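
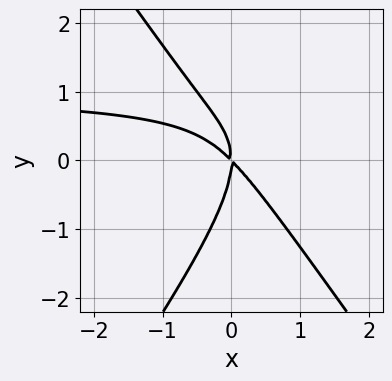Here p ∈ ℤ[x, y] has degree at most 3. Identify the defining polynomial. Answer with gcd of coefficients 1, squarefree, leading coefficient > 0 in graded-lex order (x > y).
deg p = 3. A generic line meets the curve in up to 3 points.
Against the integer gridlines: it meets the x-axis at x = 0 (among the integer gridlines); one y-axis crossing is at y = 0.
The integer polynomial consistent with all of this is the stated p.

2*x^2*y - y^3 - 2*x^2 - 2*x*y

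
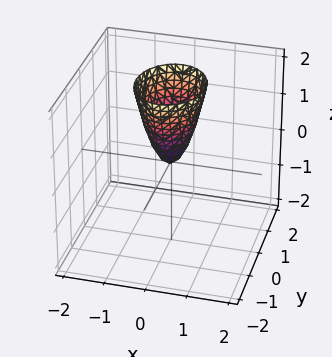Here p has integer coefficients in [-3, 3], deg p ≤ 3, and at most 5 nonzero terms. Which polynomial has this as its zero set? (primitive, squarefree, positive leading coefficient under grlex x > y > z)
3*x^2 + 2*y^2 - z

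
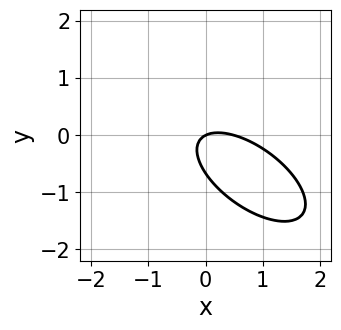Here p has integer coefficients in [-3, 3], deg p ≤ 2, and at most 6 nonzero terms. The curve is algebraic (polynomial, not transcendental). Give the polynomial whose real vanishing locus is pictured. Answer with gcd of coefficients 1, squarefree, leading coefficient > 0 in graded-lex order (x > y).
2*x^2 + 3*x*y + 3*y^2 - x + 2*y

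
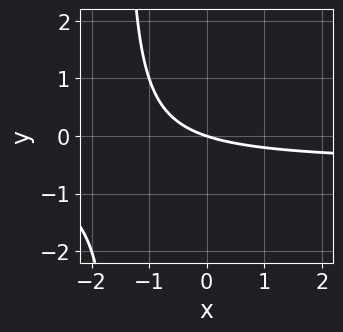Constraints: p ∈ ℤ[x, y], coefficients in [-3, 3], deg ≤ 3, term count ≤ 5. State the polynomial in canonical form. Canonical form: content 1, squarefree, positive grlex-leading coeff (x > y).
First, deg p = 2. The shape is more complex than any degree-1 curve.
Then, from the axis intercepts and sections: it crosses the x-axis at the gridline x = 0; it meets the y-axis at y = 0 (among the integer gridlines).
Finally, these observations pin down the coefficients.

2*x*y + x + 3*y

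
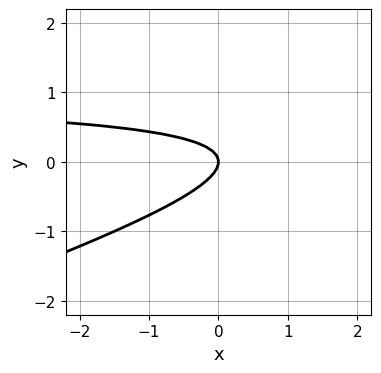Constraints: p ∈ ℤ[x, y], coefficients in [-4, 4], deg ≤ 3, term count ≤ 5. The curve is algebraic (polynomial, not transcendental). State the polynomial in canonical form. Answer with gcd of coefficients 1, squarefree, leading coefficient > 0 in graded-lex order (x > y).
x*y - 3*y^2 - x

(a) The degree is 2 — no degree-1 curve has this shape.
(b) Observable constraints: one y-axis crossing is at y = 0; it meets the x-axis at x = 0 (among the integer gridlines).
(c) The integer polynomial consistent with all of this is the stated p.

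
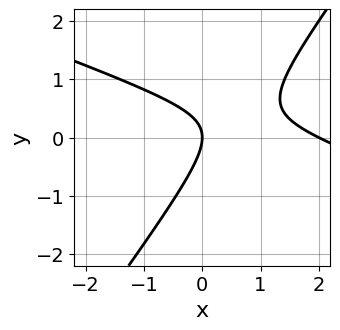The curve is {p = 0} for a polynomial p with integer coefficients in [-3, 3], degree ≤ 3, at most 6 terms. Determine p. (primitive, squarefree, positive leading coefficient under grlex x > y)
First, deg p = 2.
Next, observable constraints: it crosses the y-axis at the gridline y = 0; among the integer gridlines, it crosses the x-axis at x ∈ {0, 2}.
Finally, assembling these constraints gives the stated polynomial.

x^2 + 2*x*y - 2*y^2 - 2*x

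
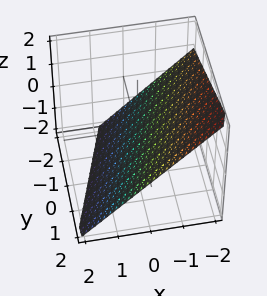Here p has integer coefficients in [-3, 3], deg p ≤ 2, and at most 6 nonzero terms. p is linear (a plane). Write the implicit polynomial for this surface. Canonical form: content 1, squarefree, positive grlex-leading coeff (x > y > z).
1. deg p = 1.
2. Against the integer gridlines: it meets the y-axis at y = 2 (among the integer gridlines).
3. Matching integer coefficients to the picture gives p.

3*x - y + 3*z + 2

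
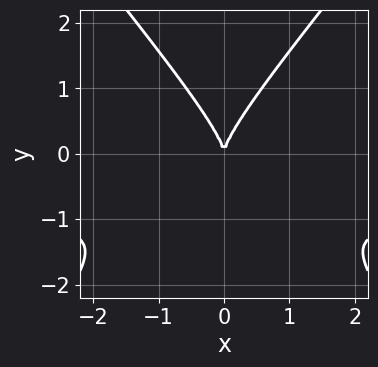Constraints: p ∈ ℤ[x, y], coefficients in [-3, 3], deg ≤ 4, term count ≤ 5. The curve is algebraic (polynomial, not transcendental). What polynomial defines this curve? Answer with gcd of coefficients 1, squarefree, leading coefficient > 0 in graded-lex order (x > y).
1. deg p = 3. A generic line meets the curve in up to 3 points.
2. Symmetries: the x ↦ −x reflection is a symmetry, so x appears only in even powers.
3. Against the integer gridlines: it meets the y-axis at y = 0 (among the integer gridlines); it crosses the x-axis at the gridline x = 0.
4. These observations pin down the coefficients.

3*x^2*y - 2*y^3 + 3*x^2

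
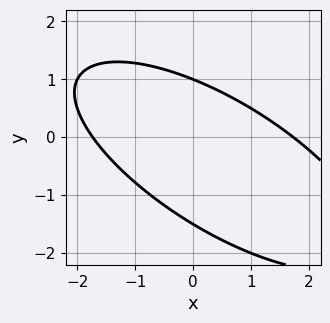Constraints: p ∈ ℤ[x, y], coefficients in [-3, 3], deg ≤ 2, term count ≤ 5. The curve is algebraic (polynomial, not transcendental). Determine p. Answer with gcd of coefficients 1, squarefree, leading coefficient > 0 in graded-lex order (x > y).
1. deg p = 2.
2. Checking where it meets the axes: it crosses the y-axis at the gridline y = 1.
3. Solving for integer coefficients yields p as stated.

x^2 + 2*x*y + 2*y^2 + y - 3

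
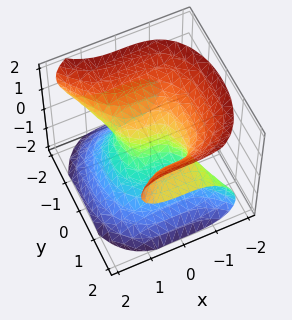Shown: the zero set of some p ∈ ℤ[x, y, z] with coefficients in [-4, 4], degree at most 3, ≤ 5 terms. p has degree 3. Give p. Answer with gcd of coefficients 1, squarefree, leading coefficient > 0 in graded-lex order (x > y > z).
3*x^3 - 3*y^2*z + 3*z^3 + 2*y

deg p = 3. A generic line meets the surface in up to 3 points.
Observable constraints: one x-axis crossing is at x = 0; it crosses the y-axis at the gridline y = 0; it crosses the z-axis at the gridline z = 0.
Assembling these constraints gives the stated polynomial.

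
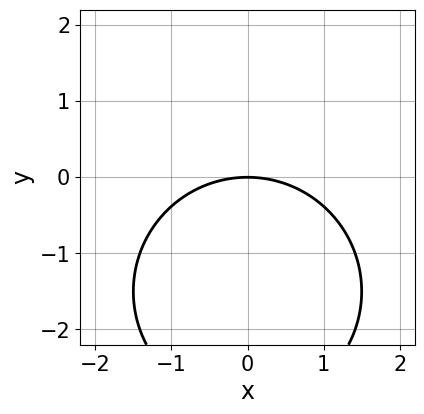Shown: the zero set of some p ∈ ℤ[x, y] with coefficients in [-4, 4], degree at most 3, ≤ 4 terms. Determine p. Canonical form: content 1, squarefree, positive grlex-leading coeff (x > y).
x^2 + y^2 + 3*y

(a) Degree: no degree-1 curve has this shape, so deg p = 2.
(b) Symmetries: mirror symmetry x ↦ −x ⇒ only even powers of x.
(c) From the visible intercepts: one x-axis crossing is at x = 0; one y-axis crossing is at y = 0.
(d) Putting this together gives p.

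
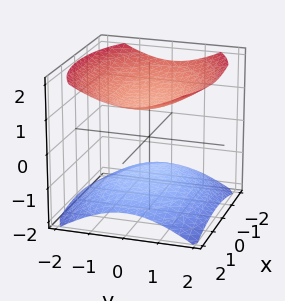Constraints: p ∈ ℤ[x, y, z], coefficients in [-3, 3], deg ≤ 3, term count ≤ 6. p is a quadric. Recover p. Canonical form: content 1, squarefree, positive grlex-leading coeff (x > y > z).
1. There are 2 components.
2. Degree: two separate bowl-shaped sheets opening away from each other; a quadric, so deg p = 2.
3. Symmetries: it's symmetric under y → −y, forcing even powers of y; it's symmetric under x → −x, forcing even powers of x; mirror symmetry z ↦ −z ⇒ only even powers of z.
4. Against the integer gridlines: it misses every integer gridline on the x-axis; the surface avoids every integer y-axis point in the box; the z-axis gridline crossings are at z ∈ {-1, 1}.
5. Putting this together gives p.

x^2 + 2*y^2 - 3*z^2 + 3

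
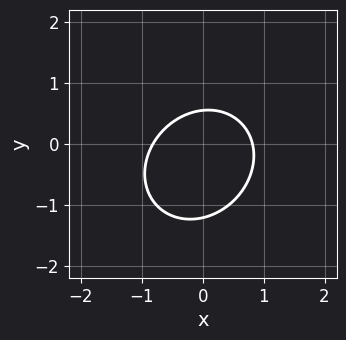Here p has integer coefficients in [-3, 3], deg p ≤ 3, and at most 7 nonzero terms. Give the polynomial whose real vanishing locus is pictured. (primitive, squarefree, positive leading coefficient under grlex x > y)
3*x^2 - x*y + 3*y^2 + 2*y - 2

(a) Degree: no degree-1 curve has this shape, so deg p = 2.
(b) The integer polynomial consistent with all of this is the stated p.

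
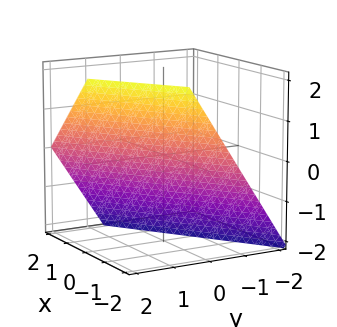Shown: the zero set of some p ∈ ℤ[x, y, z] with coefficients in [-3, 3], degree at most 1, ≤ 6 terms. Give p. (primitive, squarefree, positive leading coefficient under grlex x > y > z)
2*x - 3*y + 2*z + 2

(a) The degree is 1 — the surface is flat (a plane).
(b) Against the integer gridlines: it meets the z-axis at z = -1 (among the integer gridlines); one x-axis crossing is at x = -1.
(c) Matching integer coefficients to the picture gives p.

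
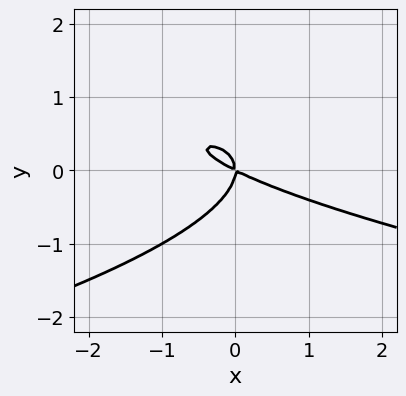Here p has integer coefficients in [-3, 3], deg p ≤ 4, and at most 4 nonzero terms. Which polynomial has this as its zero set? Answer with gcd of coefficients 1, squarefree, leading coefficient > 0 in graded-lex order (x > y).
3*y^3 + x^2 + 2*x*y

(a) The degree is 3 — a generic line meets the curve in up to 3 points.
(b) Reading off the gridlines: one y-axis crossing is at y = 0; it meets the x-axis at x = 0 (among the integer gridlines).
(c) The integer polynomial consistent with all of this is the stated p.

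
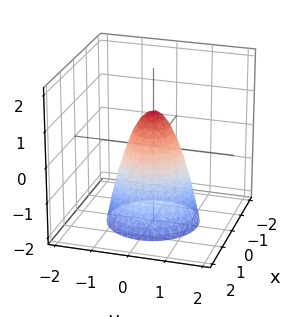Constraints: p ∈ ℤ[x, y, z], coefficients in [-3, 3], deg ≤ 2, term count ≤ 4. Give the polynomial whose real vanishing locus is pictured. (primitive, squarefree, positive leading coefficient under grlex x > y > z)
2*x^2 + 2*y^2 + z - 1

1. Degree: a generic line meets the surface in up to 2 points, so deg p = 2.
2. Symmetries: rotational symmetry about the z-axis ⇒ p depends on x, y only through x² + y².
3. From the axis intercepts and sections: a circular section at z = 0 has radius between 0 and 1; it crosses the z-axis at the gridline z = 1.
4. Fitting integer coefficients to these (and the overall shape) gives p.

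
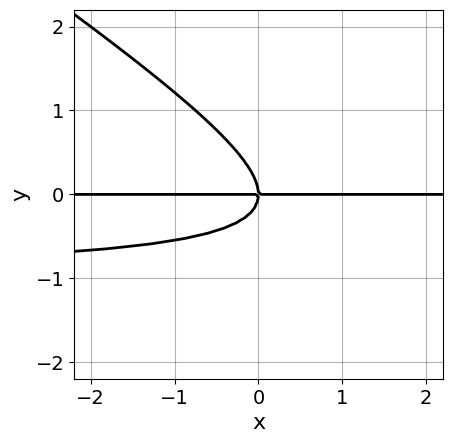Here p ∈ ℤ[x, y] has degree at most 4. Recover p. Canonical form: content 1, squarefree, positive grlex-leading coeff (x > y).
First, degree: a generic line meets the curve in up to 3 points, so deg p = 3.
Then, reading off the gridlines: one y-axis crossing is at y = 0; the visible x-axis segment lies entirely on the curve.
Finally, fitting integer coefficients to these (and the overall shape) gives p.

2*x*y^2 + 3*y^3 + 2*x*y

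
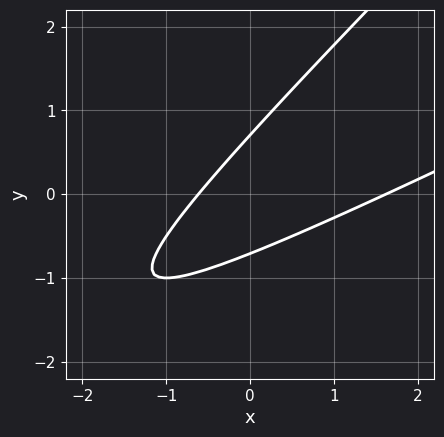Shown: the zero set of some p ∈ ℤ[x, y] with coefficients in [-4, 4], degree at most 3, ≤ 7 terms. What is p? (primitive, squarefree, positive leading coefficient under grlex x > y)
The degree is 2 — no degree-1 curve has this shape.
The integer polynomial consistent with all of this is the stated p.

x^2 - 3*x*y + 2*y^2 - x - 1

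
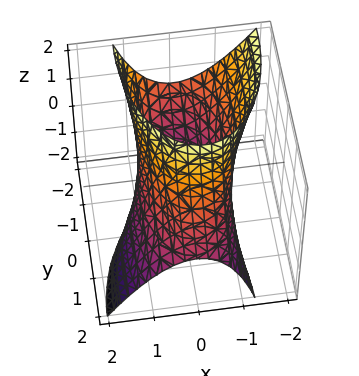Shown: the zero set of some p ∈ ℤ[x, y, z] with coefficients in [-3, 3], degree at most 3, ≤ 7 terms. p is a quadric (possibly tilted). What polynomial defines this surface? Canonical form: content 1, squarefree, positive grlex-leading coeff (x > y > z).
3*x^2 + x*z + y^2 + 2*y*z - 3

(a) The degree is 2 — a generic line meets the surface in up to 2 points.
(b) Reading off the gridlines: among the integer gridlines, it crosses the x-axis at x ∈ {-1, 1}; it misses every integer gridline on the z-axis.
(c) Putting this together gives p.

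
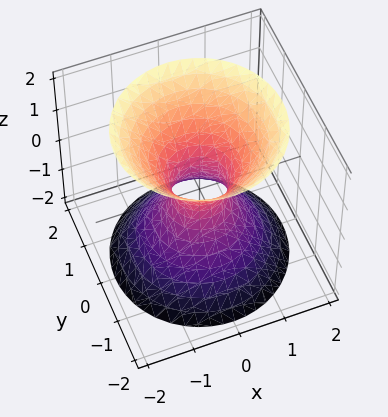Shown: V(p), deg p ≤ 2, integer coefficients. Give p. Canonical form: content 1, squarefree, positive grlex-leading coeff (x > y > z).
(a) deg p = 2. One connected sheet with a waist; a quadric.
(b) Symmetries: the z-axis is an axis of rotation, so x and y enter only as x² + y²; it's symmetric under z → −z, forcing even powers of z.
(c) From the axis intercepts and sections: the surface avoids every integer z-axis point in the box; a circular section at z = 2 has radius between 1 and 2.
(d) Solving for integer coefficients yields p as stated.

3*x^2 + 3*y^2 - 2*z^2 - 1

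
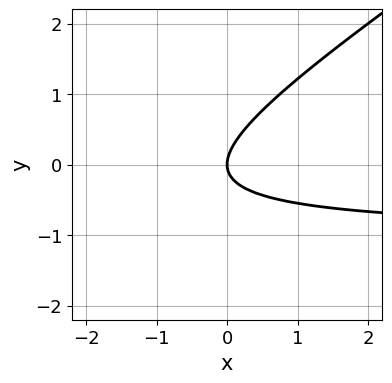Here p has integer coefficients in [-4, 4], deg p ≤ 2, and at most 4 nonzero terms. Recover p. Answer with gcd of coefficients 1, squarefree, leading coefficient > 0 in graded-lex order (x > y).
2*x*y - 3*y^2 + 2*x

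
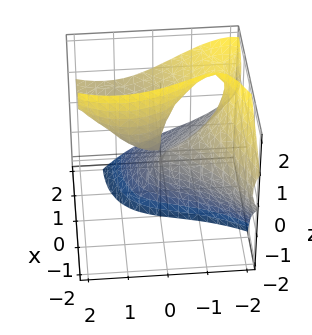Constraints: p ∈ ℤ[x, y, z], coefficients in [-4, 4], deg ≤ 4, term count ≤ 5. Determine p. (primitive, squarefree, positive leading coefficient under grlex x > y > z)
The degree is 3 — a generic line meets the surface in up to 3 points.
Reading off the gridlines: every point of the z-axis in the box is on the surface; it crosses the y-axis at the gridline y = 0; one x-axis crossing is at x = 0.
Assembling these constraints gives the stated polynomial.

2*x*y*z + 3*x*z^2 - y^3 - 2*x^2 + 2*y*z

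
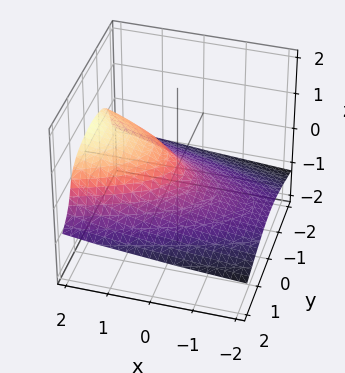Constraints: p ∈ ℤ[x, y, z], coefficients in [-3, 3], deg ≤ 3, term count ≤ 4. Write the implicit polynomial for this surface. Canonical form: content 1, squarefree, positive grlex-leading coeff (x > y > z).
First, the degree is 3 — no degree-2 surface has this shape.
Next, reading off the gridlines: one z-axis crossing is at z = 0; it meets the y-axis at y = 0 (among the integer gridlines); one x-axis crossing is at x = 0.
Finally, together with the visible shape, these determine p as stated.

3*z^3 + y^2 - x + z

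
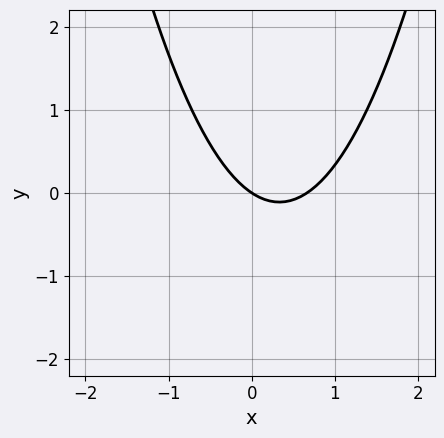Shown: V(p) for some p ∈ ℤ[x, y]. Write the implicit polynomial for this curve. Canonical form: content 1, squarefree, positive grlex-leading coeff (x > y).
3*x^2 - 2*x - 3*y

1. deg p = 2. No degree-1 curve has this shape.
2. From the visible intercepts: it meets the x-axis at x = 0 (among the integer gridlines); it crosses the y-axis at the gridline y = 0.
3. Together with the visible shape, these determine p as stated.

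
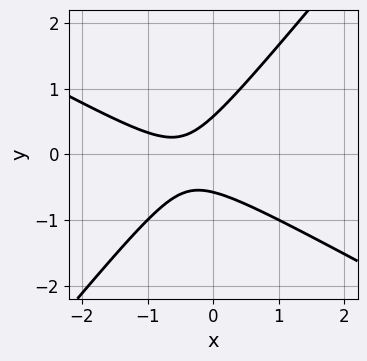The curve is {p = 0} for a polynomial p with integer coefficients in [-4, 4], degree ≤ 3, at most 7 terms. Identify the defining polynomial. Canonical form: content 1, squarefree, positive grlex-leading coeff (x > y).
2*x^2 + 2*x*y - 3*y^2 + 2*x + 1

(a) deg p = 2. No degree-1 curve has this shape.
(b) Reading off the gridlines: the curve avoids every integer x-axis point in the box.
(c) Assembling these constraints gives the stated polynomial.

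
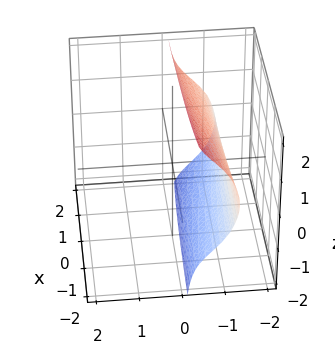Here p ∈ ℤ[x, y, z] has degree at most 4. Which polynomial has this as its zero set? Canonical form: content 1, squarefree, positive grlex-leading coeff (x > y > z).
First, the degree is 3 — a generic line meets the surface in up to 3 points.
Then, reading off the gridlines: no x-intercept at any integer in the box; no z-intercept at any integer in the box.
Finally, fitting integer coefficients to these (and the overall shape) gives p.

x*y*z + 3*y^3 + 3*y*z^2 - 3*y + 2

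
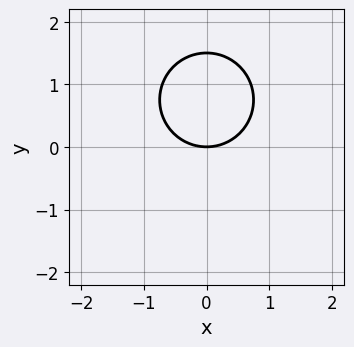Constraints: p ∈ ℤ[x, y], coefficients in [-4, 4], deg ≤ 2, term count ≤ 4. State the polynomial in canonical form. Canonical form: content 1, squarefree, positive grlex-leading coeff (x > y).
deg p = 2.
Symmetries: it's symmetric under x → −x, forcing even powers of x.
Against the integer gridlines: one x-axis crossing is at x = 0; it crosses the y-axis at the gridline y = 0.
Solving for integer coefficients yields p as stated.

2*x^2 + 2*y^2 - 3*y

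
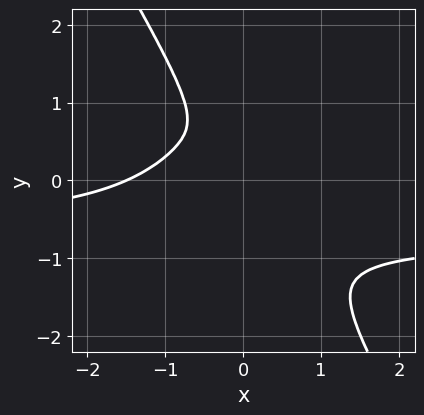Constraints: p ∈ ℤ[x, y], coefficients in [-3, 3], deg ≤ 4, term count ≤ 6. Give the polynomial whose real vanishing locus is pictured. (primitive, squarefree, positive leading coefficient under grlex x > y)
First, degree: the shape is more complex than any degree-3 curve, so deg p = 4.
Finally, solving for integer coefficients yields p as stated.

3*x^3*y - x^2*y^2 + y^4 + 2*x^3 + 3*x^2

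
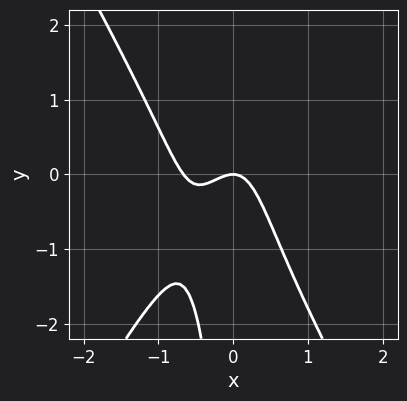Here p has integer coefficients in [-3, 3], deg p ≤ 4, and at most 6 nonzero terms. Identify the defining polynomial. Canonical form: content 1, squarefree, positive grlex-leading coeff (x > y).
3*x^3 - x*y^2 + 2*x^2 + y

deg p = 3. A generic line meets the curve in up to 3 points.
Observable constraints: it meets the y-axis at y = 0 (among the integer gridlines); one x-axis crossing is at x = 0.
Putting this together gives p.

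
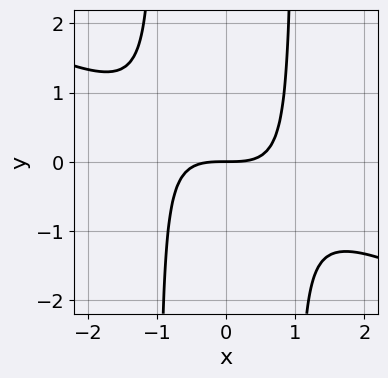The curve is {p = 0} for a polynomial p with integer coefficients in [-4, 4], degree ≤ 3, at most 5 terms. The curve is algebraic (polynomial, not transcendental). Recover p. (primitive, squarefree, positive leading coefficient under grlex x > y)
x^3 + 2*x^2*y - 2*y

1. The degree is 3 — a generic line meets the curve in up to 3 points.
2. Against the integer gridlines: it meets the y-axis at y = 0 (among the integer gridlines); it meets the x-axis at x = 0 (among the integer gridlines).
3. Putting this together gives p.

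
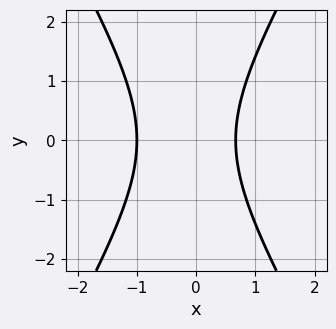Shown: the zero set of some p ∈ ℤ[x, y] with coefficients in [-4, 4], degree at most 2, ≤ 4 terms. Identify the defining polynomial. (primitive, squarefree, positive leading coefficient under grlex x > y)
1. deg p = 2.
2. Symmetries: mirror symmetry y ↦ −y ⇒ only even powers of y.
3. From the axis intercepts and sections: it crosses the x-axis at the gridline x = -1; no y-intercept at any integer in the box.
4. Matching integer coefficients to the picture gives p.

3*x^2 - y^2 + x - 2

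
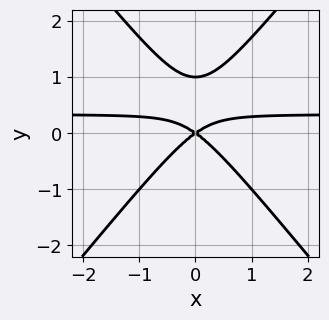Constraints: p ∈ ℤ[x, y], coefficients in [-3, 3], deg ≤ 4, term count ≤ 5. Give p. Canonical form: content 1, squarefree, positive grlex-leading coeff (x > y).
3*x^2*y - 2*y^3 - x^2 + 2*y^2

The degree is 3 — no degree-2 curve has this shape.
Symmetries: it's symmetric under x → −x, forcing even powers of x.
Checking where it meets the axes: the y-axis gridline crossings are at y ∈ {0, 1}; one x-axis crossing is at x = 0.
Fitting integer coefficients to these (and the overall shape) gives p.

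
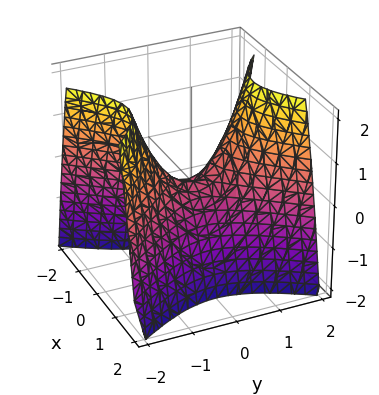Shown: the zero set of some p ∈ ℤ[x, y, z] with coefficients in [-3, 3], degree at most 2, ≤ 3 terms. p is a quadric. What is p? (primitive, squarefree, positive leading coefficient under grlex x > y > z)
3*x^2 - 2*y^2 + 2*z

(a) Degree: a saddle surface; a quadric, so deg p = 2.
(b) Symmetries: mirror symmetry y ↦ −y ⇒ only even powers of y; mirror symmetry x ↦ −x ⇒ only even powers of x.
(c) From the visible intercepts: one z-axis crossing is at z = 0; one x-axis crossing is at x = 0.
(d) These observations pin down the coefficients.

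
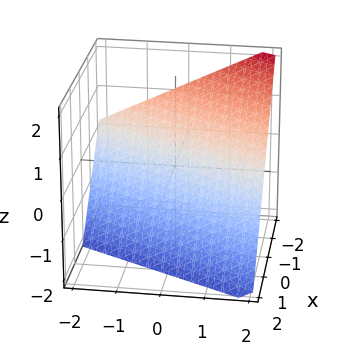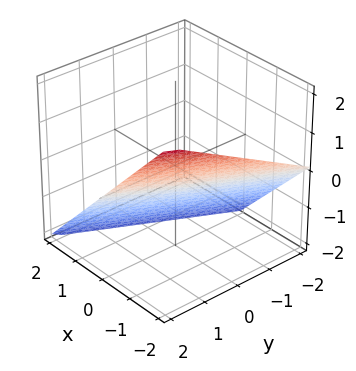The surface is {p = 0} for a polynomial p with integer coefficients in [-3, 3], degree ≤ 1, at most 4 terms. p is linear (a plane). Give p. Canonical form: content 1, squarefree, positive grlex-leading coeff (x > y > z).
First, the degree is 1 — every cross-section is a straight line — this is a plane.
Then, from the axis intercepts and sections: it meets the x-axis at x = -1 (among the integer gridlines); it meets the z-axis at z = -1 (among the integer gridlines); one y-axis crossing is at y = 2.
Finally, matching integer coefficients to the picture gives p.

2*x - y + 2*z + 2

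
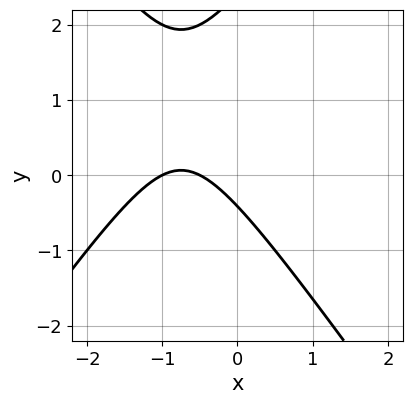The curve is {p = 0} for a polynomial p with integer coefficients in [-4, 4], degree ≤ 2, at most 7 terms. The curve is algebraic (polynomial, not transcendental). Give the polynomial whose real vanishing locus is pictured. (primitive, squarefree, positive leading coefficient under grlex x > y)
2*x^2 - y^2 + 3*x + 2*y + 1

Degree: the shape is more complex than any degree-1 curve, so deg p = 2.
Reading off the gridlines: one x-axis crossing is at x = -1.
Together with the visible shape, these determine p as stated.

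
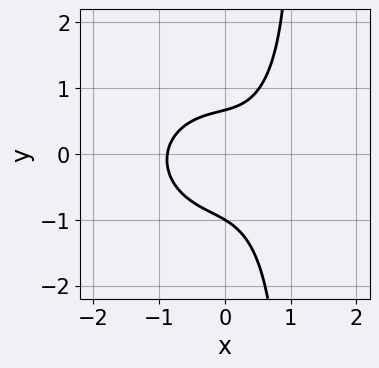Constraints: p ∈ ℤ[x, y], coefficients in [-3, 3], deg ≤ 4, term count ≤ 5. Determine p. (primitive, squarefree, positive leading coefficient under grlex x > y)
3*x^3 + 3*x*y^2 - 3*y^2 - y + 2

(a) Degree: no degree-2 curve has this shape, so deg p = 3.
(b) From the visible intercepts: it crosses the y-axis at the gridline y = -1.
(c) Assembling these constraints gives the stated polynomial.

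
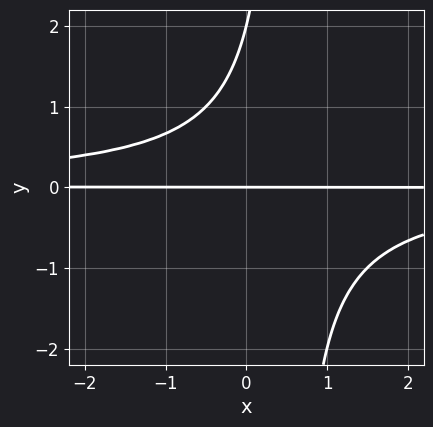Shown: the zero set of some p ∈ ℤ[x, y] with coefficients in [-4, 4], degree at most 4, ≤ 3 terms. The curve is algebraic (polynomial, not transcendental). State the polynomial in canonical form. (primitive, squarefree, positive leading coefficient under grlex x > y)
2*x*y^2 - y^2 + 2*y

deg p = 3. The shape is more complex than any degree-2 curve.
Reading off the gridlines: every point of the x-axis in the box is on the curve; the y-axis gridline crossings are at y ∈ {0, 2}.
Fitting integer coefficients to these (and the overall shape) gives p.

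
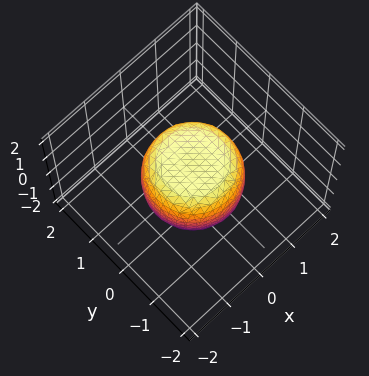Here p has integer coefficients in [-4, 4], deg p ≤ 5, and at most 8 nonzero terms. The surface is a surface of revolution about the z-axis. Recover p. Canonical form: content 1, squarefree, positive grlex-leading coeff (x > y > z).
2*x^4 + 4*x^2*y^2 + 2*y^4 - x^2 - y^2 + 2*z^2 - 2

First, the degree is 4 — a generic line meets the surface in up to 4 points.
Next, symmetries: the z-axis is an axis of rotation, so x and y enter only as x² + y².
Then, checking where it meets the axes: among the integer gridlines, it crosses the z-axis at z ∈ {-1, 1}; a circular section at z = 1 has radius between 0 and 1.
Finally, assembling these constraints gives the stated polynomial.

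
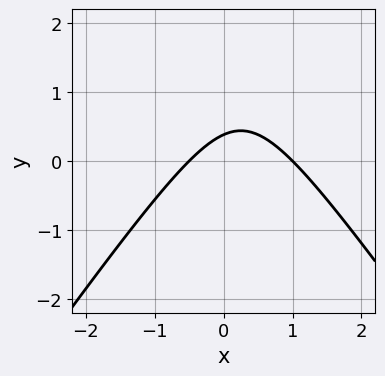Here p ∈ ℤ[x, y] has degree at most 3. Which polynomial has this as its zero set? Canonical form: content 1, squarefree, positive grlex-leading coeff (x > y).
2*x^2 - y^2 - x + 3*y - 1

(a) Degree: the shape is more complex than any degree-1 curve, so deg p = 2.
(b) From the visible intercepts: it meets the x-axis at x = 1 (among the integer gridlines).
(c) Together with the visible shape, these determine p as stated.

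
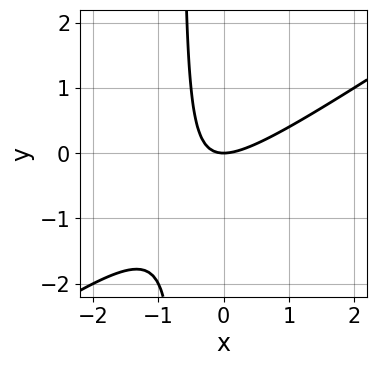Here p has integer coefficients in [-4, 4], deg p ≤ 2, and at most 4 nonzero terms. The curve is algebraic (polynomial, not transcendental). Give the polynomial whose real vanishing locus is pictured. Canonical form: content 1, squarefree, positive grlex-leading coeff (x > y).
2*x^2 - 3*x*y - 2*y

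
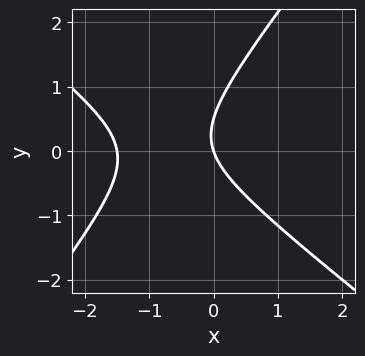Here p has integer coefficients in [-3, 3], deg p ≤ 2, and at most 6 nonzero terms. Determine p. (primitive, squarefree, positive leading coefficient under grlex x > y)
First, the degree is 2 — no degree-1 curve has this shape.
Then, against the integer gridlines: one x-axis crossing is at x = 0; it meets the y-axis at y = 0 (among the integer gridlines).
Finally, these observations pin down the coefficients.

2*x^2 + x*y - 2*y^2 + 3*x + y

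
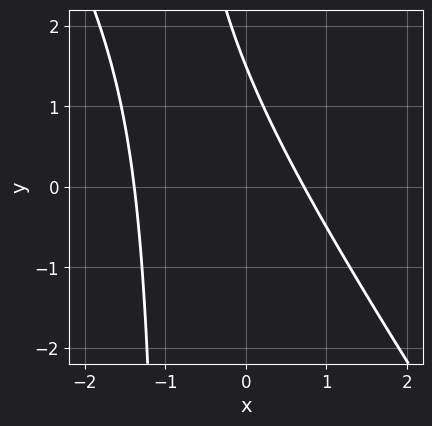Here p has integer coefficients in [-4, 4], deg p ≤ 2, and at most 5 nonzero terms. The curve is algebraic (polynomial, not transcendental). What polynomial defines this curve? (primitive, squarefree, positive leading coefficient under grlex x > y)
3*x^2 + 2*x*y + 2*x + 2*y - 3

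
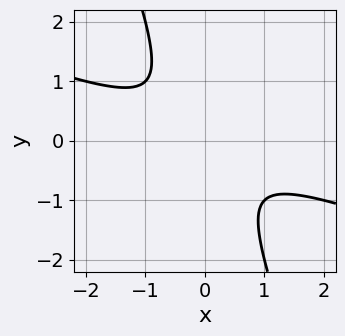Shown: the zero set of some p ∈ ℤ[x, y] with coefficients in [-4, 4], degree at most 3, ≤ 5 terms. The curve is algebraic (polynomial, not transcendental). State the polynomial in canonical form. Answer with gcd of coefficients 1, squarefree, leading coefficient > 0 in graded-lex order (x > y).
deg p = 2. No degree-1 curve has this shape.
Reading off the gridlines: no x-intercept at any integer in the box; the curve avoids every integer y-axis point in the box.
Assembling these constraints gives the stated polynomial.

x^2 + 3*x*y + y^2 + 1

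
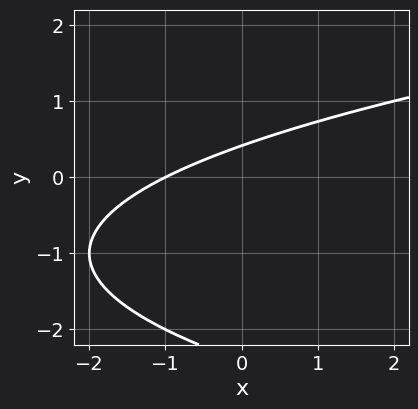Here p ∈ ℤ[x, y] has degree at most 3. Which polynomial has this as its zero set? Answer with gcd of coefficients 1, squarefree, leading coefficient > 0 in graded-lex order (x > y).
y^2 - x + 2*y - 1

deg p = 2. The shape is more complex than any degree-1 curve.
Checking where it meets the axes: one x-axis crossing is at x = -1.
Solving for integer coefficients yields p as stated.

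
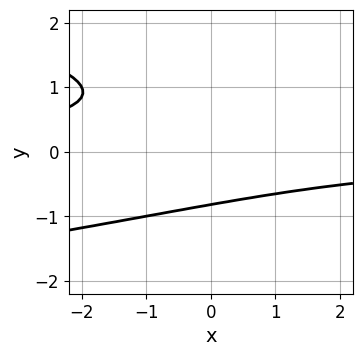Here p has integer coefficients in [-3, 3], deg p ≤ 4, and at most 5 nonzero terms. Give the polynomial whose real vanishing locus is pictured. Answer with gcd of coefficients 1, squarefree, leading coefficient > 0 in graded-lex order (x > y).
3*y^3 + 2*x*y - 2*y^2 + 3

First, degree: no degree-2 curve has this shape, so deg p = 3.
Then, reading off the gridlines: the curve avoids every integer x-axis point in the box.
Finally, fitting integer coefficients to these (and the overall shape) gives p.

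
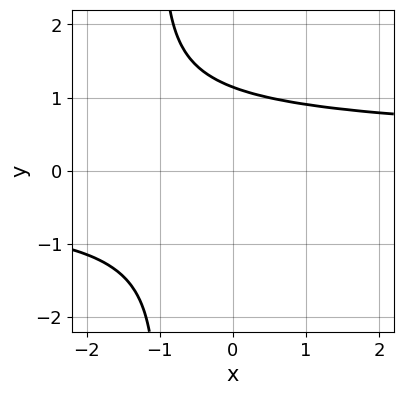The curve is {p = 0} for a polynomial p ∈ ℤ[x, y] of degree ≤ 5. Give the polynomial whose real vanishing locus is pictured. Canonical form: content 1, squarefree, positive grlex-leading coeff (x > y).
2*x*y^3 + 2*y^3 - 3

(a) deg p = 4. A generic line meets the curve in up to 4 points.
(b) Observable constraints: the curve avoids every integer x-axis point in the box.
(c) Putting this together gives p.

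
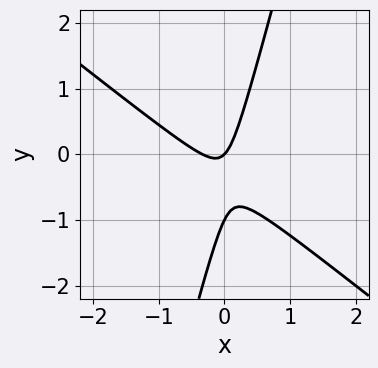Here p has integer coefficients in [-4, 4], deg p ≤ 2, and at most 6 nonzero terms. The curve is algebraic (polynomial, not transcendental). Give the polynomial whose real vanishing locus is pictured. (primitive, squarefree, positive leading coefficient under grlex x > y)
3*x^2 + 3*x*y - y^2 + x - y

(a) Degree: a generic line meets the curve in up to 2 points, so deg p = 2.
(b) Checking where it meets the axes: one x-axis crossing is at x = 0; the y-axis gridline crossings are at y ∈ {-1, 0}.
(c) Putting this together gives p.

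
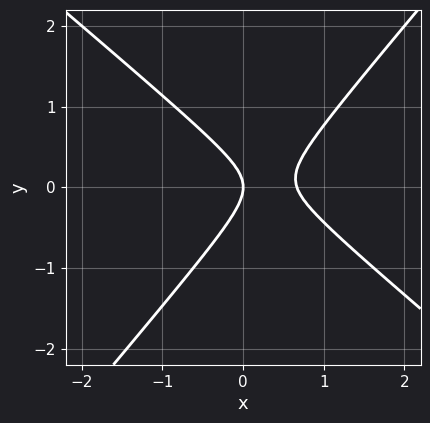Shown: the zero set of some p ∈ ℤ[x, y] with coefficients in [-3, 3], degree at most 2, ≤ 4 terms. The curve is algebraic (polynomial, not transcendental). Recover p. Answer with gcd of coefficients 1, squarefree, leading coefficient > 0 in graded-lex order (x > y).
3*x^2 + x*y - 3*y^2 - 2*x

First, degree: no degree-1 curve has this shape, so deg p = 2.
Then, against the integer gridlines: it meets the x-axis at x = 0 (among the integer gridlines); one y-axis crossing is at y = 0.
Finally, together with the visible shape, these determine p as stated.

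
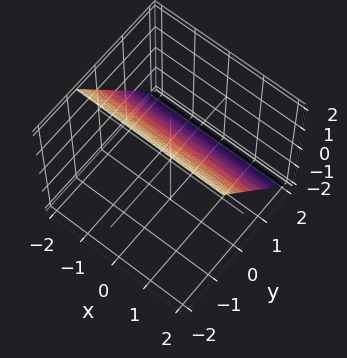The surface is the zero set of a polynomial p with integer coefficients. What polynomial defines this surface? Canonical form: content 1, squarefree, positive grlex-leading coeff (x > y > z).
First, degree: the surface is flat (a plane), so deg p = 1.
Next, checking where it meets the axes: it misses every integer gridline on the x-axis; it meets the z-axis at z = 1 (among the integer gridlines).
Finally, assembling these constraints gives the stated polynomial.

3*y + 2*z - 2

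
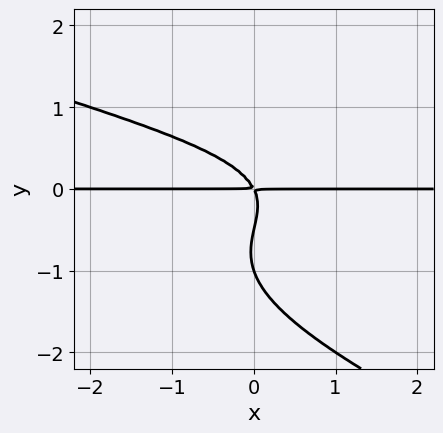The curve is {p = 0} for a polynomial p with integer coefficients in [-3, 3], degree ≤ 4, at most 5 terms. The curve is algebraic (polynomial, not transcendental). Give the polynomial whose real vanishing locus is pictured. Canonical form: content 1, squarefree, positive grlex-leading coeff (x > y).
x*y^3 + 2*y^4 + 3*y^3 + 2*x*y + y^2

(a) Degree: the shape is more complex than any degree-3 curve, so deg p = 4.
(b) From the axis intercepts and sections: every point of the x-axis in the box is on the curve; it crosses the y-axis at the gridline y = -1.
(c) Matching integer coefficients to the picture gives p.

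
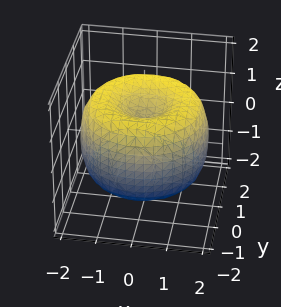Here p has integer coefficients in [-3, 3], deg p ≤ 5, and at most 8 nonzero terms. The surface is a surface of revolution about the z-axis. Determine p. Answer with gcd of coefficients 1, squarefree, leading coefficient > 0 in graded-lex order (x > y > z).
The degree is 4 — a generic line meets the surface in up to 4 points.
Symmetry: the z-axis is an axis of rotation, so x and y enter only as x² + y².
Observable constraints: a circular section at z = 0 has radius between 1 and 2.
Matching integer coefficients to the picture gives p.

x^4 + 2*x^2*y^2 + y^4 - 3*x^2 - 3*y^2 + 2*z^2 - 1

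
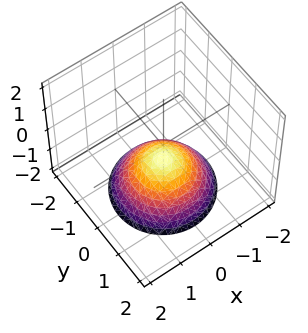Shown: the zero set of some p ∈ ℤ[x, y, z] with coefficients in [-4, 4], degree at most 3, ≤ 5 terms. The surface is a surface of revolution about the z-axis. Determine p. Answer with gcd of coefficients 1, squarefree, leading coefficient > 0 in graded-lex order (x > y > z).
First, deg p = 2. The shape is more complex than any degree-1 surface.
Next, by symmetry, the surface is invariant under rotation about z: p = q(x² + y², z).
Then, reading off the gridlines: a circular section at z = -1 has radius between 0 and 1; no y-intercept at any integer in the box.
Finally, solving for integer coefficients yields p as stated.

2*x^2 + 2*y^2 + 3*z + 2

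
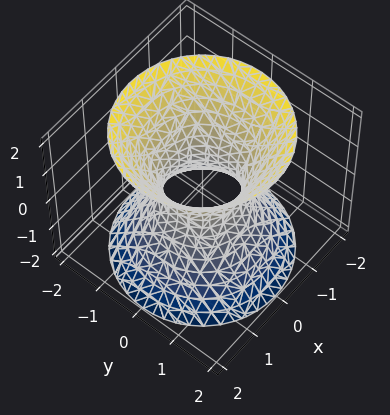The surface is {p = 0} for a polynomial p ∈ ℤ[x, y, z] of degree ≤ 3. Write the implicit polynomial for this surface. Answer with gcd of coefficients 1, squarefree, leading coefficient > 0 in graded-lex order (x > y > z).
3*x^2 + 3*y^2 - 2*z^2 - 2

1. Degree: an hourglass — one-sheet hyperboloid; a quadric, so deg p = 2.
2. Symmetries: the z ↦ −z reflection is a symmetry, so z appears only in even powers; the surface is invariant under rotation about z: p = q(x² + y², z).
3. Checking where it meets the axes: no z-intercept at any integer in the box; a circular section at z = 0 has radius between 0 and 1.
4. Fitting integer coefficients to these (and the overall shape) gives p.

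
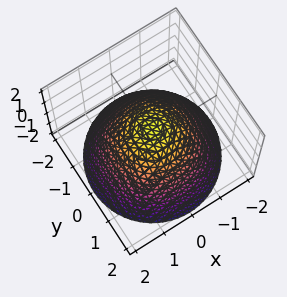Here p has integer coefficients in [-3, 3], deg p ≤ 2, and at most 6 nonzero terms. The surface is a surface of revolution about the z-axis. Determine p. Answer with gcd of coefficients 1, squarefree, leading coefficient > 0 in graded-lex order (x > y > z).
2*x^2 + 2*y^2 + 3*z - 2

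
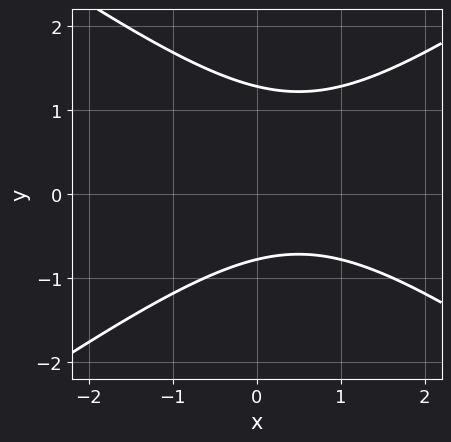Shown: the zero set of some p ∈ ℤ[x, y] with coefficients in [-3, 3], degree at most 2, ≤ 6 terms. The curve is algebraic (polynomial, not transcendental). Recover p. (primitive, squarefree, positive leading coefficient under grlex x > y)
x^2 - 2*y^2 - x + y + 2

1. deg p = 2.
2. Observable constraints: the curve avoids every integer x-axis point in the box.
3. Putting this together gives p.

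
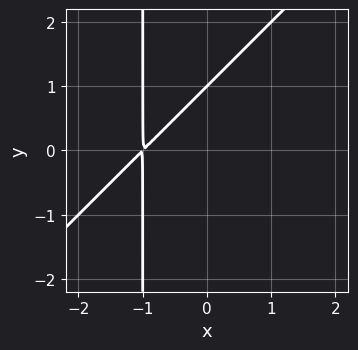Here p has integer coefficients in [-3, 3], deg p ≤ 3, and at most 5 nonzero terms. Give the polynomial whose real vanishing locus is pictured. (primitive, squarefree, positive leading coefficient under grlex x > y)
The degree is 2 — no degree-1 curve has this shape.
Reading off the gridlines: it meets the y-axis at y = 1 (among the integer gridlines).
These observations pin down the coefficients.

x^2 - x*y + 2*x - y + 1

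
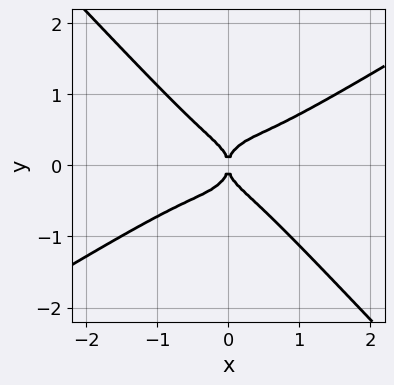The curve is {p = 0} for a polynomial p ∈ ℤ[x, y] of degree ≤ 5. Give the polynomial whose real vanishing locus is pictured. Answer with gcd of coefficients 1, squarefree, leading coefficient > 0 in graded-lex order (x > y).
1. deg p = 4. A generic line meets the curve in up to 4 points.
2. Against the integer gridlines: it meets the x-axis at x = 0 (among the integer gridlines); it meets the y-axis at y = 0 (among the integer gridlines).
3. Matching integer coefficients to the picture gives p.

3*x^4 - 3*x^3*y - 2*x^2*y^2 - 3*y^4 + x^2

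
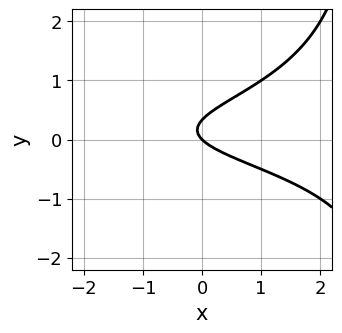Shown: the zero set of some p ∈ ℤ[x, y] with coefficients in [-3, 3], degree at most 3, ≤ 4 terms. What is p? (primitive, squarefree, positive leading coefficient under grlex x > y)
x*y^2 - 3*y^2 + x + y

deg p = 3.
Checking where it meets the axes: one y-axis crossing is at y = 0; it meets the x-axis at x = 0 (among the integer gridlines).
Assembling these constraints gives the stated polynomial.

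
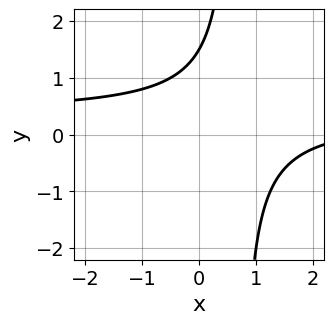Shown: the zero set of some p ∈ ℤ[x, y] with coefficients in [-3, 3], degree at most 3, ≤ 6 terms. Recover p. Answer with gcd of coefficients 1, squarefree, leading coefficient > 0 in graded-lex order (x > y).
3*x*y - x - 2*y + 3

First, deg p = 2. A generic line meets the curve in up to 2 points.
Then, observable constraints: the curve avoids every integer x-axis point in the box.
Finally, solving for integer coefficients yields p as stated.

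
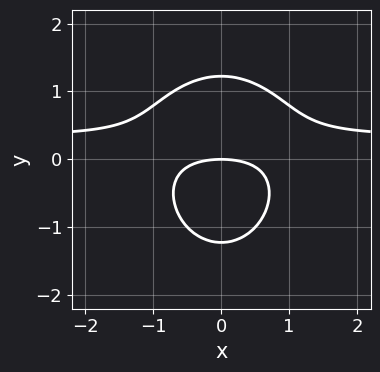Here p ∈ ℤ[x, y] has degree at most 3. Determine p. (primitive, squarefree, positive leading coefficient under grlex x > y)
1. The degree is 3 — the shape is more complex than any degree-2 curve.
2. Symmetries: it's symmetric under x → −x, forcing even powers of x.
3. Reading off the gridlines: it meets the y-axis at y = 0 (among the integer gridlines); one x-axis crossing is at x = 0.
4. Solving for integer coefficients yields p as stated.

3*x^2*y + 2*y^3 - x^2 - 3*y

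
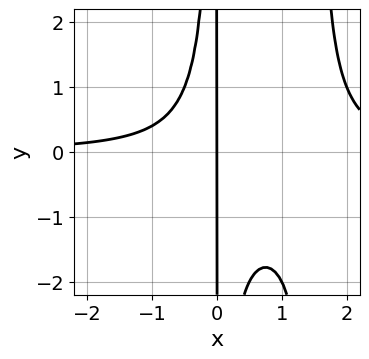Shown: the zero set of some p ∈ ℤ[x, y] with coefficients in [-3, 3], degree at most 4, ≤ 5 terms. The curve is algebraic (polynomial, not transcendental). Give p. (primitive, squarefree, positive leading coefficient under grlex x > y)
2*x^3*y - 3*x^2*y - 2*x

First, degree: the shape is more complex than any degree-3 curve, so deg p = 4.
Then, from the visible intercepts: every point of the y-axis in the box is on the curve; one x-axis crossing is at x = 0.
Finally, putting this together gives p.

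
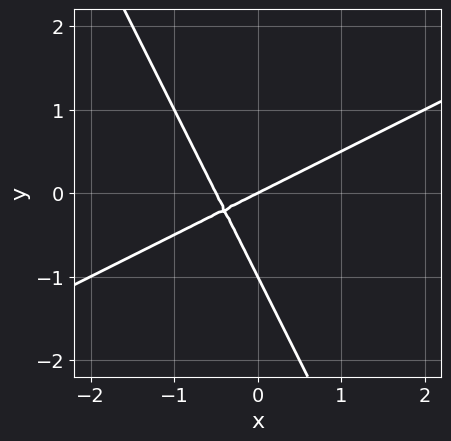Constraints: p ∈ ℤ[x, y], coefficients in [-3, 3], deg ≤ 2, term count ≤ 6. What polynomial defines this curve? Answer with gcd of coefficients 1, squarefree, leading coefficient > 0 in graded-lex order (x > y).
1. deg p = 2.
2. Against the integer gridlines: among the integer gridlines, it crosses the y-axis at y ∈ {-1, 0}; it meets the x-axis at x = 0 (among the integer gridlines).
3. Assembling these constraints gives the stated polynomial.

2*x^2 - 3*x*y - 2*y^2 + x - 2*y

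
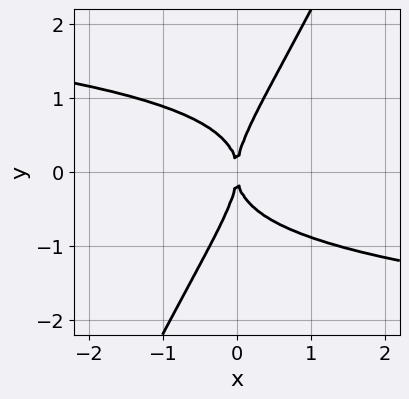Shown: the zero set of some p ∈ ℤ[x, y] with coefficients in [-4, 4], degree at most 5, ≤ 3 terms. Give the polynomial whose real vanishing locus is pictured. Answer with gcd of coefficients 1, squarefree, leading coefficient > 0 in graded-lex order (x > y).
2*x*y^3 - y^4 + 2*x^2

Degree: no degree-3 curve has this shape, so deg p = 4.
Reading off the gridlines: one y-axis crossing is at y = 0; one x-axis crossing is at x = 0.
Solving for integer coefficients yields p as stated.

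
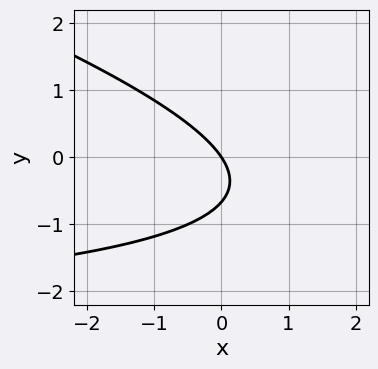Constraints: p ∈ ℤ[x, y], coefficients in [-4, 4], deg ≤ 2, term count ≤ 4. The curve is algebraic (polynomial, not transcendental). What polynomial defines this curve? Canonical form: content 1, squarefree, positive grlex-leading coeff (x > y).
x*y + 3*y^2 + 3*x + 2*y

deg p = 2.
Against the integer gridlines: one y-axis crossing is at y = 0; it crosses the x-axis at the gridline x = 0.
Solving for integer coefficients yields p as stated.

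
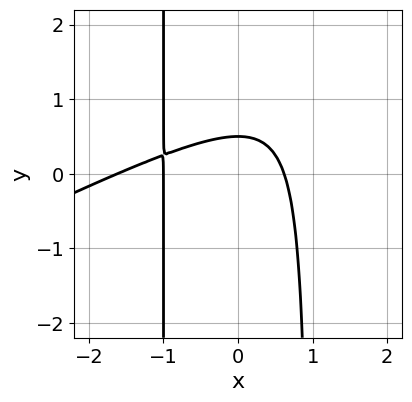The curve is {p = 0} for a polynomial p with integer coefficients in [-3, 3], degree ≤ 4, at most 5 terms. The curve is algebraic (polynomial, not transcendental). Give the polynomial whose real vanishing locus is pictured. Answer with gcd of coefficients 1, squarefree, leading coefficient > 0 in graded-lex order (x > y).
(a) The degree is 3 — no degree-2 curve has this shape.
(b) From the axis intercepts and sections: it meets the x-axis at x = -1 (among the integer gridlines).
(c) The integer polynomial consistent with all of this is the stated p.

x^3 - 2*x^2*y + 2*x^2 + 2*y - 1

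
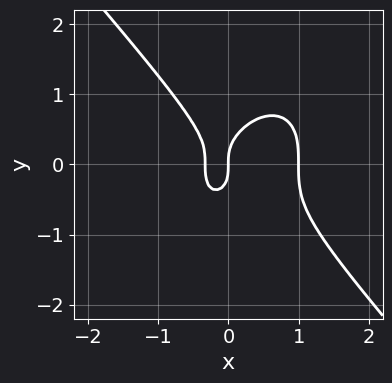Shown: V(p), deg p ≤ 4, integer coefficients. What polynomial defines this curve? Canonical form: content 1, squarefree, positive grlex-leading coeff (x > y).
1. The degree is 3 — no degree-2 curve has this shape.
2. From the axis intercepts and sections: the x-axis gridline crossings are at x ∈ {0, 1}; it crosses the y-axis at the gridline y = 0.
3. Together with the visible shape, these determine p as stated.

3*x^3 + 2*y^3 - 2*x^2 - x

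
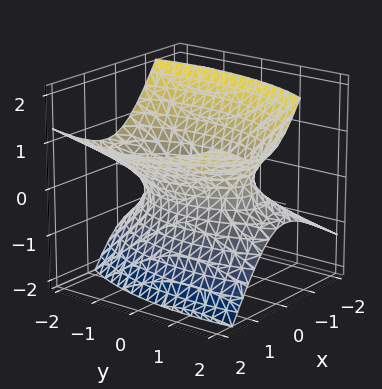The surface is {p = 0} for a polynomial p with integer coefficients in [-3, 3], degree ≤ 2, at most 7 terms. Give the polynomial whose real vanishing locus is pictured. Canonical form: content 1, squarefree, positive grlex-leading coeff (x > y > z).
3*x^2 - 3*x*z + y^2 + y*z - 3*z^2 - 2

1. The degree is 2 — a generic line meets the surface in up to 2 points.
2. Observable constraints: no z-intercept at any integer in the box.
3. Assembling these constraints gives the stated polynomial.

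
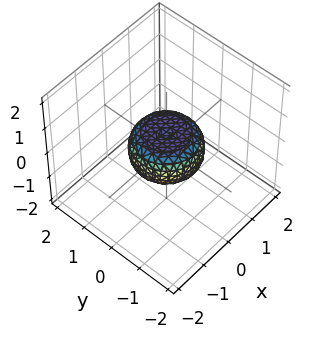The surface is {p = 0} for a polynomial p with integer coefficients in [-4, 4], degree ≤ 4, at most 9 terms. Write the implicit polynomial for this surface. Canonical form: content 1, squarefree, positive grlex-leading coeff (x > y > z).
First, degree: a generic line meets the surface in up to 4 points, so deg p = 4.
Then, symmetry: every cross-section ⟂ z is a circle, so x, y appear only via x² + y².
Next, from the visible intercepts: a circular section at z = 0 has radius exactly 1; the x-axis gridline crossings are at x ∈ {-1, 1}; the y-axis gridline crossings are at y ∈ {-1, 1}.
Finally, the integer polynomial consistent with all of this is the stated p.

2*x^4 + 4*x^2*y^2 + 2*y^4 - x^2 - y^2 + 3*z^2 - 1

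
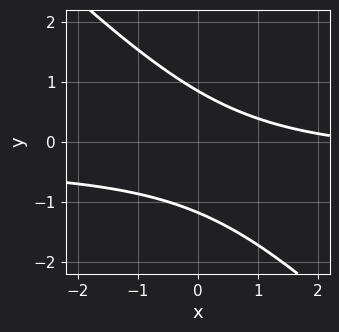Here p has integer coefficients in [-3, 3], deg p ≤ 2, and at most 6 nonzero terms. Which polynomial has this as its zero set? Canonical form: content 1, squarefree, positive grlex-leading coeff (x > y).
3*x*y + 3*y^2 + x + y - 3

First, degree: a generic line meets the curve in up to 2 points, so deg p = 2.
Then, from the axis intercepts and sections: no x-intercept at any integer in the box.
Finally, together with the visible shape, these determine p as stated.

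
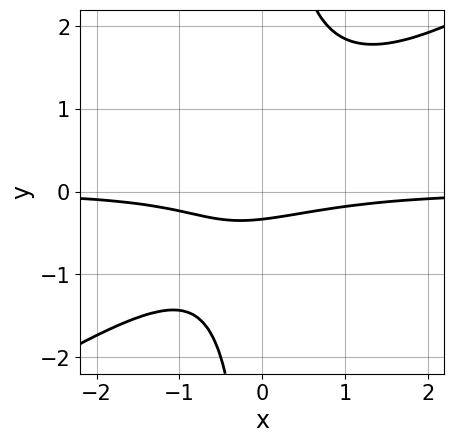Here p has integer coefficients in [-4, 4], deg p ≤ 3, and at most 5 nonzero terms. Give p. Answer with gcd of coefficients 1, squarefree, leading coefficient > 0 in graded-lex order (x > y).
(a) Degree: no degree-2 curve has this shape, so deg p = 3.
(b) Reading off the gridlines: it misses every integer gridline on the x-axis.
(c) Together with the visible shape, these determine p as stated.

2*x^2*y - 3*x*y^2 + 3*y + 1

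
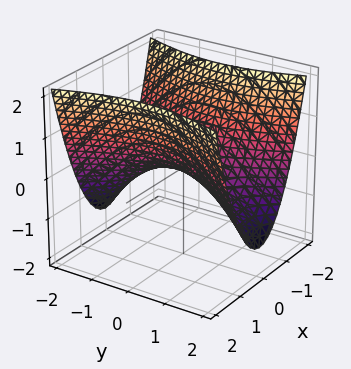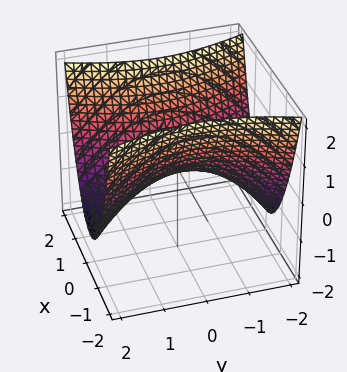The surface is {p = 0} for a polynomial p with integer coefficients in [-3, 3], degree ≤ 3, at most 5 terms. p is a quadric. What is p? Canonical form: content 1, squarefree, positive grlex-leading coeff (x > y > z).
Degree: a saddle surface; a quadric, so deg p = 2.
Symmetries: it's symmetric under x → −x, forcing even powers of x; the y ↦ −y reflection is a symmetry, so y appears only in even powers.
Reading off the gridlines: it crosses the x-axis at the gridline x = 0; one z-axis crossing is at z = 0.
Assembling these constraints gives the stated polynomial.

3*x^2 - y^2 - 3*z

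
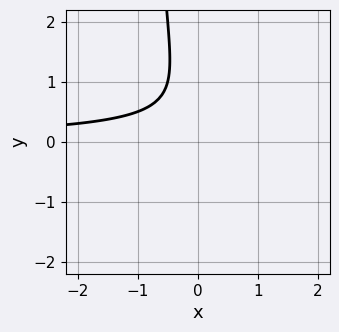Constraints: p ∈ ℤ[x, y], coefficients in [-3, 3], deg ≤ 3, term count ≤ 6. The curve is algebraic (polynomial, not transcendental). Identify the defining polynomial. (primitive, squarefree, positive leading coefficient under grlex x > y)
x*y^2 + x*y + y^2 - y + 1

1. The degree is 3 — a generic line meets the curve in up to 3 points.
2. Reading off the gridlines: it misses every integer gridline on the y-axis; it misses every integer gridline on the x-axis.
3. Putting this together gives p.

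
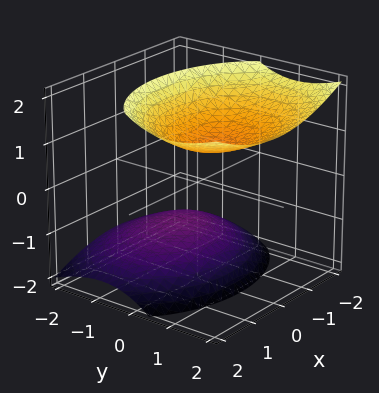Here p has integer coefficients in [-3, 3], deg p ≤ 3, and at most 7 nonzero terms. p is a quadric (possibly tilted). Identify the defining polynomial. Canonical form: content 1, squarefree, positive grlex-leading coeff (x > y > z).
(a) I count 2 distinct pieces. They look like related sheets of one shape, so recover p as a whole.
(b) deg p = 2. A generic line meets the surface in up to 2 points.
(c) From the axis intercepts and sections: it misses every integer gridline on the y-axis; the surface avoids every integer x-axis point in the box; among the integer gridlines, it crosses the z-axis at z ∈ {-1, 1}.
(d) Fitting integer coefficients to these (and the overall shape) gives p.

2*x^2 + 3*y^2 - 3*y*z - 3*z^2 + 3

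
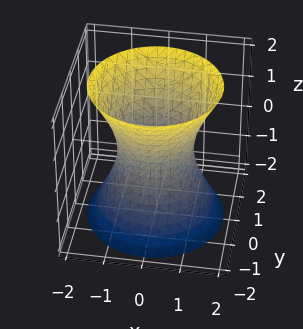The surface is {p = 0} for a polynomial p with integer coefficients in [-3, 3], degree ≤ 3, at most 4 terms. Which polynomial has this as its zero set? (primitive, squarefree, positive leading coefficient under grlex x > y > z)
2*x^2 + 2*y^2 - z^2 - 2

The degree is 2 — one connected sheet with a waist; a quadric.
Symmetries: every cross-section ⟂ z is a circle, so x, y appear only via x² + y²; it's symmetric under z → −z, forcing even powers of z.
From the axis intercepts and sections: the y-axis gridline crossings are at y ∈ {-1, 1}; the x-axis gridline crossings are at x ∈ {-1, 1}; it misses every integer gridline on the z-axis.
Fitting integer coefficients to these (and the overall shape) gives p.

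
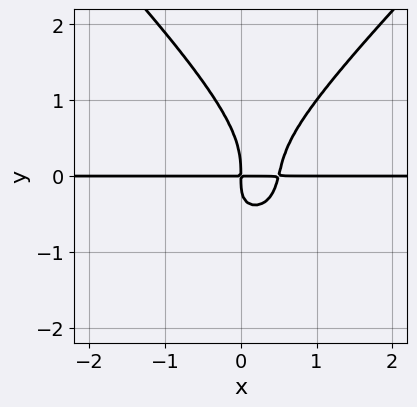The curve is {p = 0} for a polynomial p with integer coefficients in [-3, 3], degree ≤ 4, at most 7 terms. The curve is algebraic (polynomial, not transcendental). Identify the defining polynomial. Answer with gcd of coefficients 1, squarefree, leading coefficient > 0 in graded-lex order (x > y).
x^2*y^2 - y^4 + 2*x^2*y - x*y^2 - x*y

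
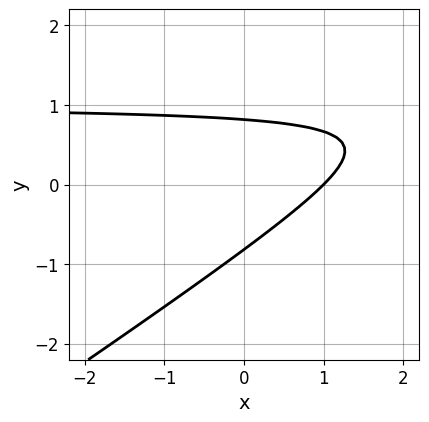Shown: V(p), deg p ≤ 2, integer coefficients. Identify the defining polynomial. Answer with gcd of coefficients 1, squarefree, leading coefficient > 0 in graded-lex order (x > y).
First, deg p = 2. The shape is more complex than any degree-1 curve.
Then, reading off the gridlines: it meets the x-axis at x = 1 (among the integer gridlines).
Finally, solving for integer coefficients yields p as stated.

2*x*y - 3*y^2 - 2*x + 2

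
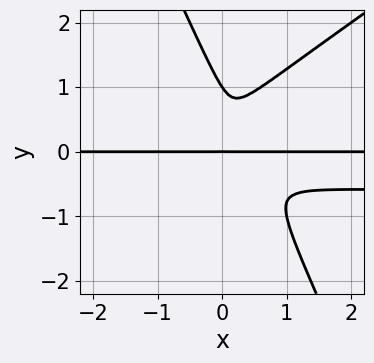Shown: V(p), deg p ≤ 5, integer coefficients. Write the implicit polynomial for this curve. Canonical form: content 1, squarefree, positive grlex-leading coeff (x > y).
(a) deg p = 4. A generic line meets the curve in up to 4 points.
(b) Checking where it meets the axes: the y-axis gridline crossings are at y ∈ {0, 1}; the visible x-axis segment lies entirely on the curve.
(c) Fitting integer coefficients to these (and the overall shape) gives p.

3*x^2*y^2 - 3*x*y^3 - 2*y^4 + 2*x^2*y + 2*y^3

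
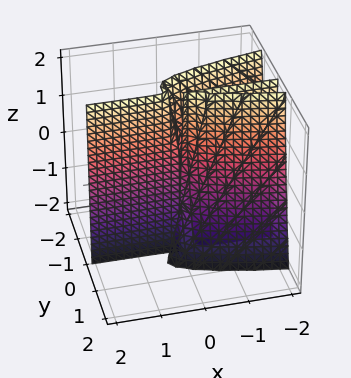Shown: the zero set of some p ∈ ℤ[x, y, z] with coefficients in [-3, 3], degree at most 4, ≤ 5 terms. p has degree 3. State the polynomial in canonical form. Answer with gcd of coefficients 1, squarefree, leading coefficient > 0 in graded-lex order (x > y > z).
Degree: a generic line meets the surface in up to 3 points, so deg p = 3.
Reading off the gridlines: one y-axis crossing is at y = 0; every point of the x-axis in the box is on the surface; the visible z-axis segment lies entirely on the surface.
These observations pin down the coefficients.

3*y^3 + y^2*z + x*y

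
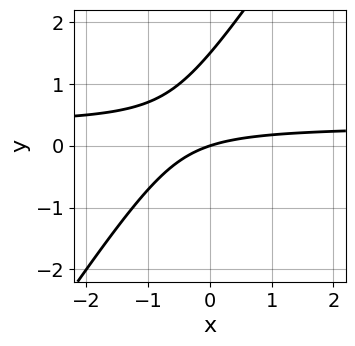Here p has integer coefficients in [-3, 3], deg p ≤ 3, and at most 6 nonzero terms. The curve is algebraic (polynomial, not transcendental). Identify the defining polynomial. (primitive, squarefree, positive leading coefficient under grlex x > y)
First, degree: a generic line meets the curve in up to 2 points, so deg p = 2.
Then, against the integer gridlines: one x-axis crossing is at x = 0; one y-axis crossing is at y = 0.
Finally, together with the visible shape, these determine p as stated.

3*x*y - 2*y^2 - x + 3*y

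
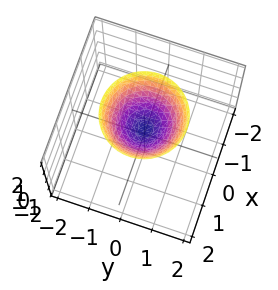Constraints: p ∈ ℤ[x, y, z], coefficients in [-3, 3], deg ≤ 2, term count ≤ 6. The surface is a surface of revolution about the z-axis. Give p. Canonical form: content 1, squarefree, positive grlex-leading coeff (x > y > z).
First, deg p = 2. A generic line meets the surface in up to 2 points.
Next, symmetries: rotational symmetry about the z-axis ⇒ p depends on x, y only through x² + y².
Next, from the axis intercepts and sections: a circular section at z = 2 has radius between 1 and 2; the surface avoids every integer y-axis point in the box.
Finally, together with the visible shape, these determine p as stated.

2*x^2 + 2*y^2 - 2*z + 1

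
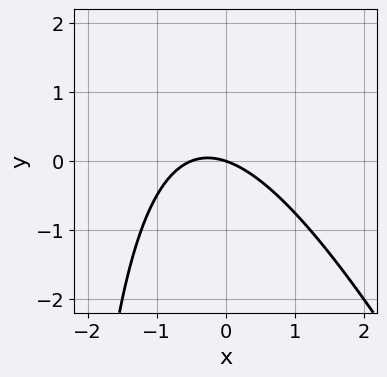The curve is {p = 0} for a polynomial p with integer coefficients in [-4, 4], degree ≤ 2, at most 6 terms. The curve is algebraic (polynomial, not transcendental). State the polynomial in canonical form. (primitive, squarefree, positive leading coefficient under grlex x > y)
2*x^2 + x*y + x + 3*y

1. The degree is 2 — no degree-1 curve has this shape.
2. Observable constraints: it meets the y-axis at y = 0 (among the integer gridlines); it crosses the x-axis at the gridline x = 0.
3. These observations pin down the coefficients.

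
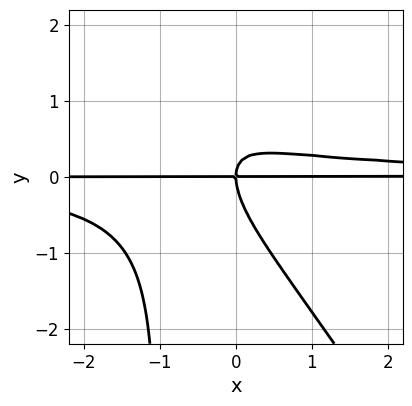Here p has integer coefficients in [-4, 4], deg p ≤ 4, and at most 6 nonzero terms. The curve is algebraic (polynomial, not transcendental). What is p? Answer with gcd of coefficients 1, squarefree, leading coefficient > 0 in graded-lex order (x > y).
3*x^2*y^2 + 2*x*y^3 + 3*x*y^2 + 2*y^3 - 2*x*y

First, deg p = 4. The shape is more complex than any degree-3 curve.
Next, from the visible intercepts: it crosses the y-axis at the gridline y = 0; every point of the x-axis in the box is on the curve.
Finally, the integer polynomial consistent with all of this is the stated p.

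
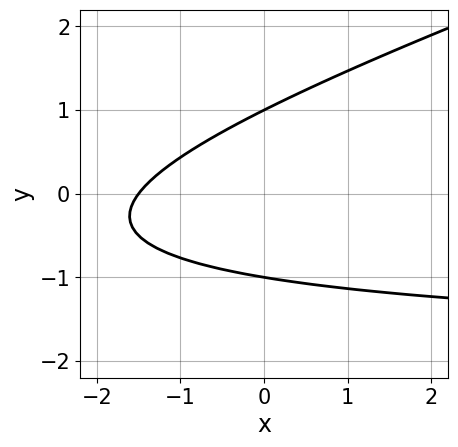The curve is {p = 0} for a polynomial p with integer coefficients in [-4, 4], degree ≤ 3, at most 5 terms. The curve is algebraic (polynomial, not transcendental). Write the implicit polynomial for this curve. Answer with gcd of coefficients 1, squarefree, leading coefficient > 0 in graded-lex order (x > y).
x*y - 3*y^2 + 2*x + 3

First, degree: a generic line meets the curve in up to 2 points, so deg p = 2.
Next, against the integer gridlines: the y-axis gridline crossings are at y ∈ {-1, 1}.
Finally, matching integer coefficients to the picture gives p.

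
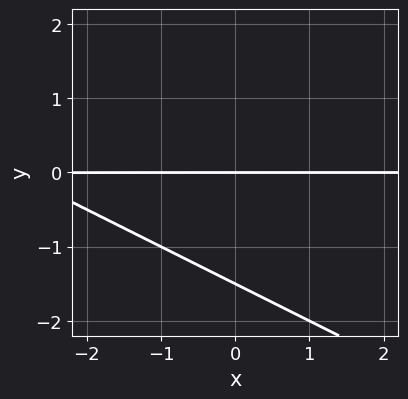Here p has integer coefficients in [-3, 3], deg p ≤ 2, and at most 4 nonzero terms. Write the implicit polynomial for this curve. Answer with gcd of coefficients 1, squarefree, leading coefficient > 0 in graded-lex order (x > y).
x*y + 2*y^2 + 3*y

1. deg p = 2. The shape is more complex than any degree-1 curve.
2. From the visible intercepts: the visible x-axis segment lies entirely on the curve; it meets the y-axis at y = 0 (among the integer gridlines).
3. Matching integer coefficients to the picture gives p.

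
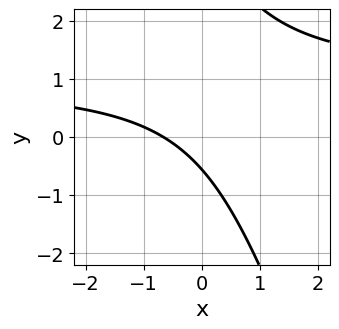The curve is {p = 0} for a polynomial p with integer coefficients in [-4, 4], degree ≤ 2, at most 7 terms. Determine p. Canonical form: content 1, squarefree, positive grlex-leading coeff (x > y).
3*x*y + y^2 - 3*x - 3*y - 2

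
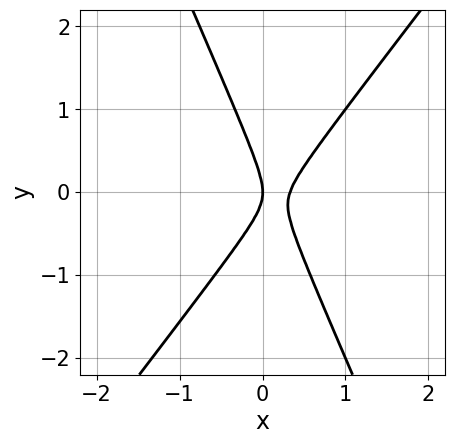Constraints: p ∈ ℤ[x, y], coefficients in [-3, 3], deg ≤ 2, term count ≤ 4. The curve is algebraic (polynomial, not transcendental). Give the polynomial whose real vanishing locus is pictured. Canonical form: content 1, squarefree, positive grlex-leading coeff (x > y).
3*x^2 - x*y - y^2 - x

The degree is 2 — no degree-1 curve has this shape.
From the axis intercepts and sections: it crosses the x-axis at the gridline x = 0; one y-axis crossing is at y = 0.
Putting this together gives p.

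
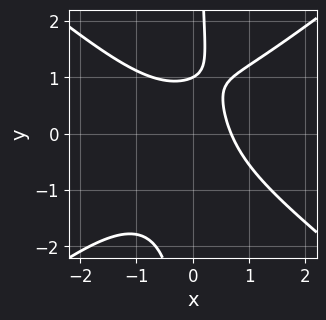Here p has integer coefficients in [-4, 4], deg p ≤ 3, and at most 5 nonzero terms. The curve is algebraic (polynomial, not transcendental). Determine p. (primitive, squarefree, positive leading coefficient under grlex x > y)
2*x^3 - 3*x*y^2 + 2*x + 2*y - 2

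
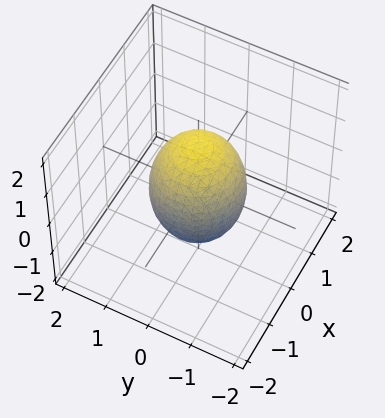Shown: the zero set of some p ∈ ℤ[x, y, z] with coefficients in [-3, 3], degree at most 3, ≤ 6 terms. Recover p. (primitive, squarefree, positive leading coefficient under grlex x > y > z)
2*x^2 + 2*y^2 + z^2 - 2

First, the degree is 2 — a closed, bounded, convex surface; a quadric.
Then, symmetries: mirror symmetry z ↦ −z ⇒ only even powers of z; the surface is invariant under rotation about z: p = q(x² + y², z).
Next, against the integer gridlines: the x-axis gridline crossings are at x ∈ {-1, 1}; the y-axis gridline crossings are at y ∈ {-1, 1}; a circular section at z = 0 has radius exactly 1.
Finally, assembling these constraints gives the stated polynomial.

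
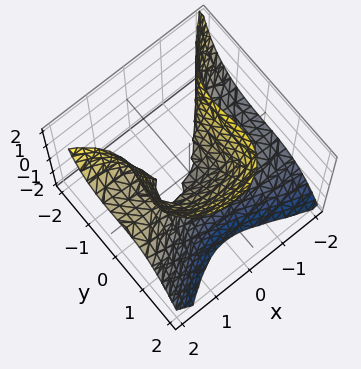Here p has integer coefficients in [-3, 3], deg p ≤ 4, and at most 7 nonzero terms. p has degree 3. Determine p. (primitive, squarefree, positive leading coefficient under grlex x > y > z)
1. The degree is 3 — a generic line meets the surface in up to 3 points.
2. From the axis intercepts and sections: it meets the y-axis at y = 0 (among the integer gridlines); it crosses the z-axis at the gridline z = 0.
3. Fitting integer coefficients to these (and the overall shape) gives p.

x^3 - 3*x^2*z - 3*y^3 + y*z + 2*z^2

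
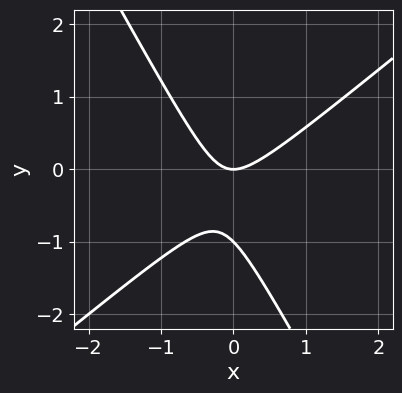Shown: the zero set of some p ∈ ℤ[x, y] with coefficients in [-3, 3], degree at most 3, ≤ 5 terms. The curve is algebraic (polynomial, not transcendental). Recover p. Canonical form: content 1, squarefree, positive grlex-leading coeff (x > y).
(a) deg p = 2. The shape is more complex than any degree-1 curve.
(b) Against the integer gridlines: it meets the x-axis at x = 0 (among the integer gridlines); the y-axis gridline crossings are at y ∈ {-1, 0}.
(c) Fitting integer coefficients to these (and the overall shape) gives p.

3*x^2 - 2*x*y - 2*y^2 - 2*y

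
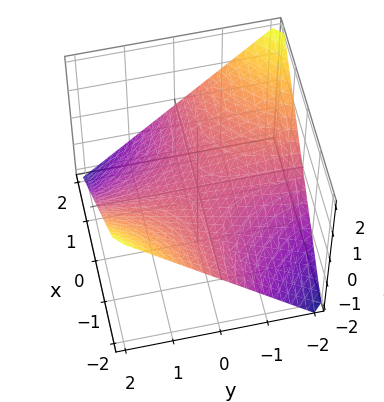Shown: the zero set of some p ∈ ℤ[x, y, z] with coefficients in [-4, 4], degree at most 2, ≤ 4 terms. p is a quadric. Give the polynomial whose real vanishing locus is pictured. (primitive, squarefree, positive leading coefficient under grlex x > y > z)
x*y + 2*z

(a) Degree: a saddle surface; a quadric, so deg p = 2.
(b) From the axis intercepts and sections: the visible y-axis segment lies entirely on the surface; it meets the z-axis at z = 0 (among the integer gridlines).
(c) These observations pin down the coefficients. Check: (-1, 0, 0) on the x-axis lies on the surface, and p(-1, 0, 0) = 0. ✓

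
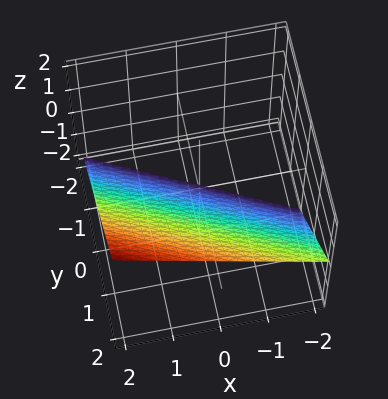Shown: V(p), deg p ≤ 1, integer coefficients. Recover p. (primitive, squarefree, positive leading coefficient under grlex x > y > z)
x + 2*y - 2*z - 2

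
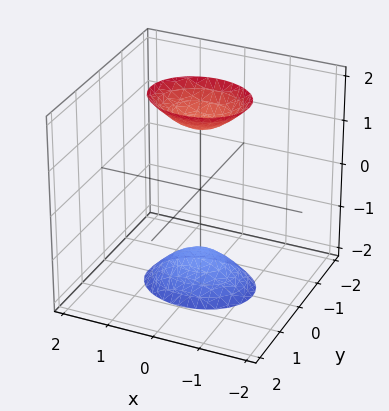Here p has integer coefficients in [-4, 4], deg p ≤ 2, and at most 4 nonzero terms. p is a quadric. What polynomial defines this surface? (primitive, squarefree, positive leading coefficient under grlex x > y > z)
2*x^2 + 3*y^2 - z^2 + 2

I count 2 distinct pieces. They look like related sheets of one shape, so recover p as a whole.
The degree is 2 — two sheets facing apart; a quadric.
Symmetries: the z ↦ −z reflection is a symmetry, so z appears only in even powers; the y ↦ −y reflection is a symmetry, so y appears only in even powers; it's symmetric under x → −x, forcing even powers of x.
Checking where it meets the axes: it misses every integer gridline on the x-axis; no y-intercept at any integer in the box.
These observations pin down the coefficients.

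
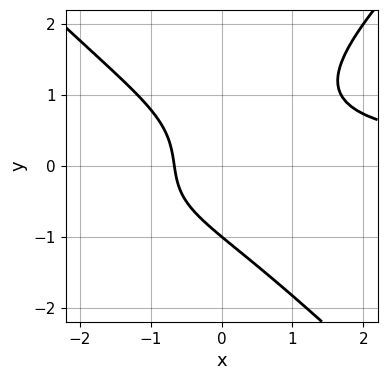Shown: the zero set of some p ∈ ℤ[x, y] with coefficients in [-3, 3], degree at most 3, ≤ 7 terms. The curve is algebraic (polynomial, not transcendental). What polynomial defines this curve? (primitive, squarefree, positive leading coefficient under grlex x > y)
(a) The degree is 3 — the shape is more complex than any degree-2 curve.
(b) Reading off the gridlines: it crosses the y-axis at the gridline y = -1.
(c) Fitting integer coefficients to these (and the overall shape) gives p.

2*x^2*y - 2*y^3 + 2*x*y - 3*x - 2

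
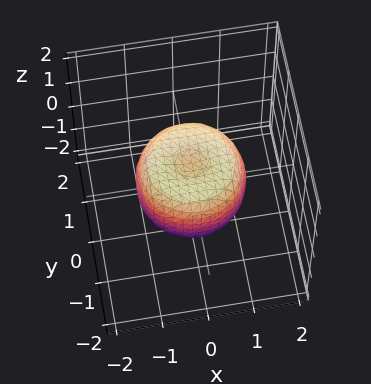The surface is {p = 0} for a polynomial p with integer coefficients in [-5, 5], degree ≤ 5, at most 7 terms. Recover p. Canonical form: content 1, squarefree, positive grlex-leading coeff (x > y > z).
1. The degree is 4 — the shape is more complex than any degree-3 surface.
2. Symmetries: every cross-section ⟂ z is a circle, so x, y appear only via x² + y².
3. Observable constraints: a circular section at z = 0 has radius between 1 and 2.
4. Solving for integer coefficients yields p as stated.

2*x^4 + 4*x^2*y^2 + 2*y^4 - 2*x^2 - 2*y^2 + 2*z^2 - 1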